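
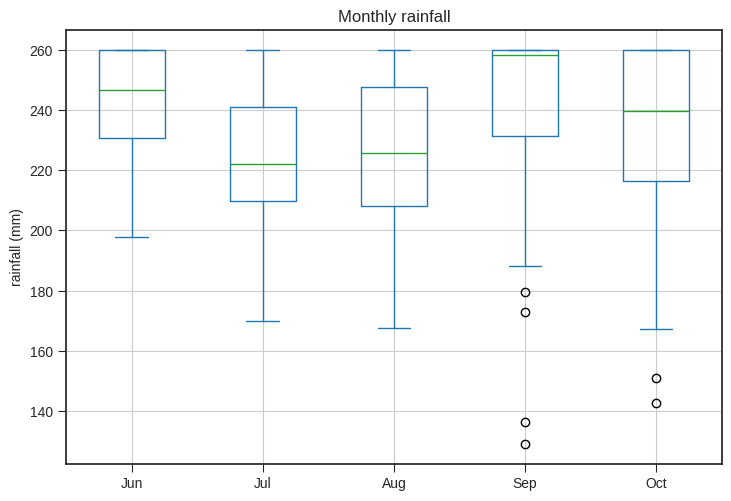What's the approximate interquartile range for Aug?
≈ 40

Q3 ≈ 250, Q1 ≈ 210; IQR ≈ 40.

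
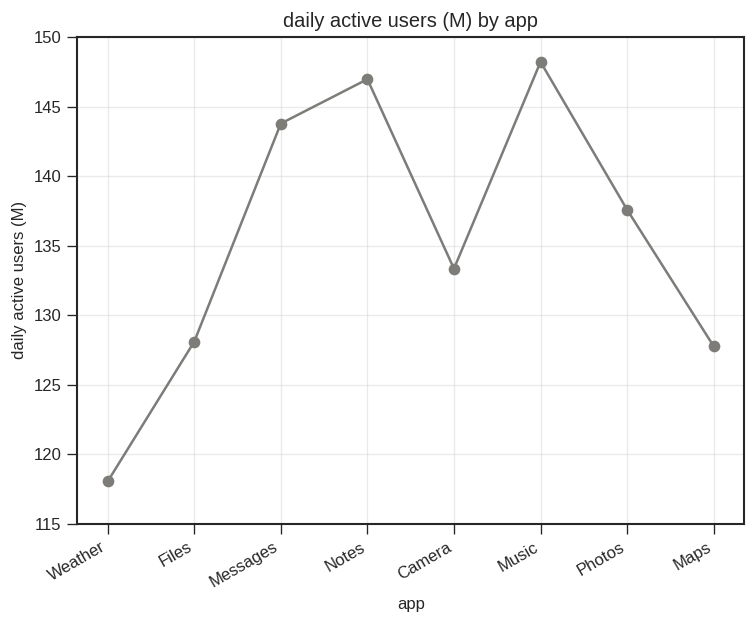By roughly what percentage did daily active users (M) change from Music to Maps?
≈ -13.3%

Music ≈ 150, Maps ≈ 130; (130 − 150) / 150 ≈ -13.3%.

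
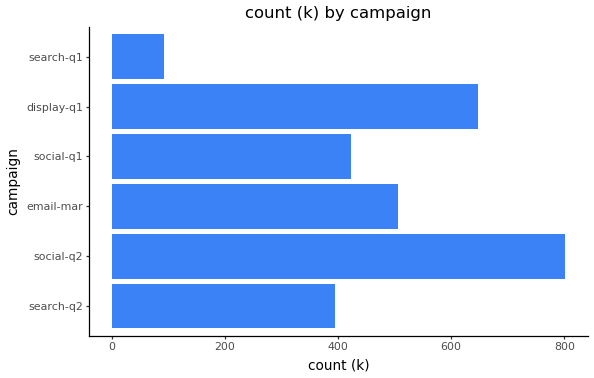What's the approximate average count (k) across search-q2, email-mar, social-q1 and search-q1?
≈ 350

(400 + 500 + 400 + 100) / 4 ≈ 350.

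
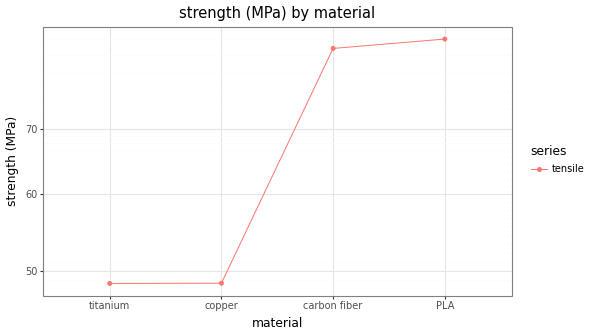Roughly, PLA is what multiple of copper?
≈ 1.7×

PLA ≈ 85, copper ≈ 50; 85/50 ≈ 1.7.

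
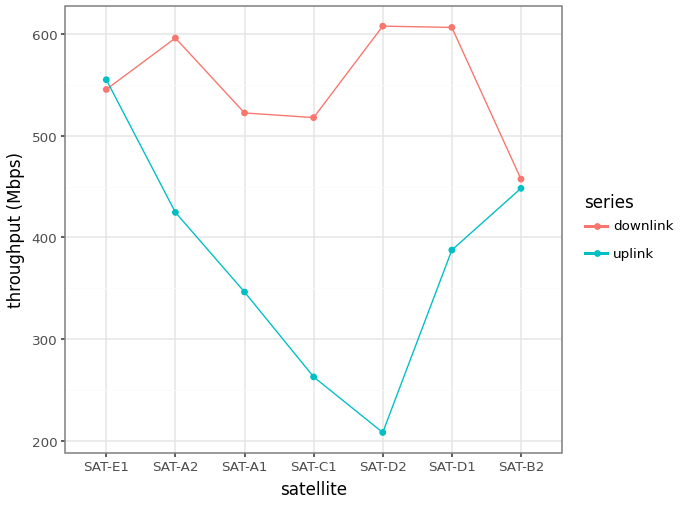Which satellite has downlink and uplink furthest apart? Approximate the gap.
SAT-D2, ≈ 400 Mbps

SAT-D2: downlink ≈ 600, uplink ≈ 200 → gap ≈ 400. Next-largest (SAT-C1) is only ≈ 250.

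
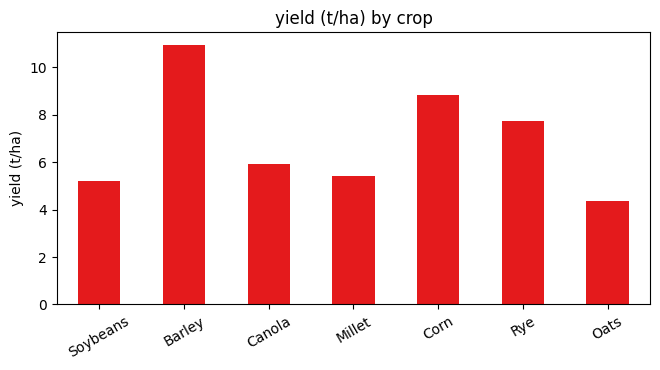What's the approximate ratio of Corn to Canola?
Corn ≈ 9, Canola ≈ 6; 9/6 ≈ 1.5.

≈ 1.5×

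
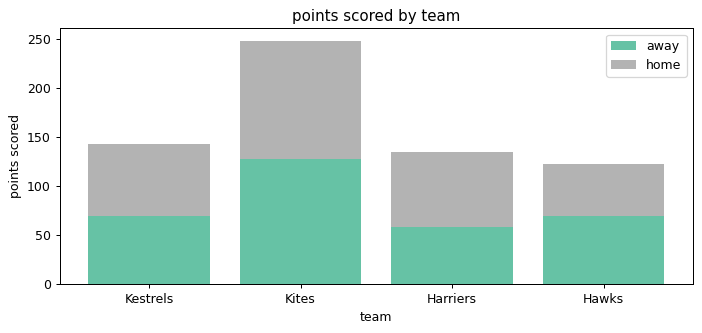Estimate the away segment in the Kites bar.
away top ≈ 125, bottom ≈ 0; segment ≈ 125.

≈ 125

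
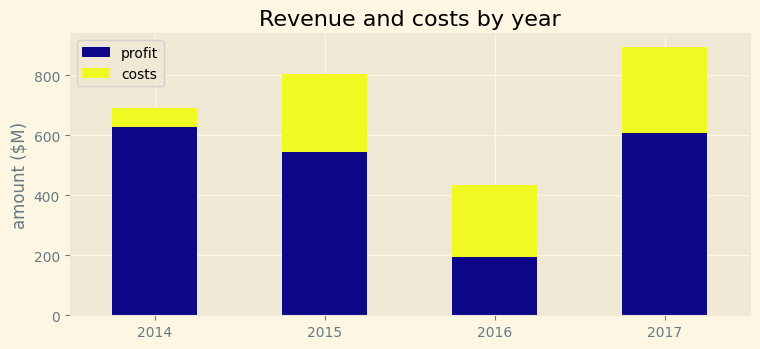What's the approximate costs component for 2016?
costs top ≈ 400, bottom ≈ 200; segment ≈ 200.

≈ 200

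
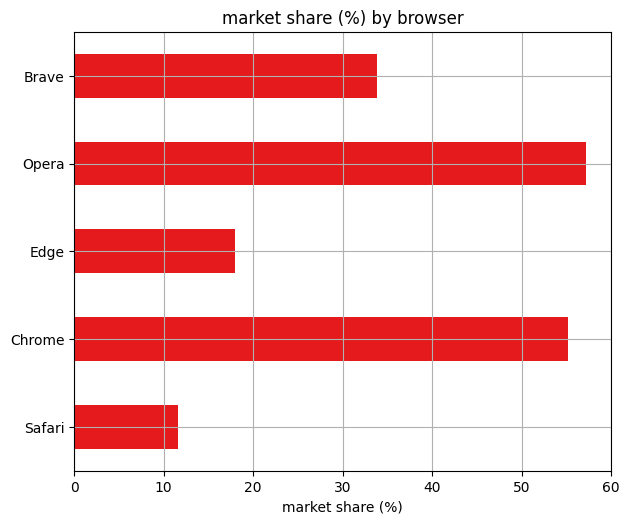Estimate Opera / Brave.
Opera ≈ 55, Brave ≈ 35; 55/35 ≈ 1.57.

≈ 1.57×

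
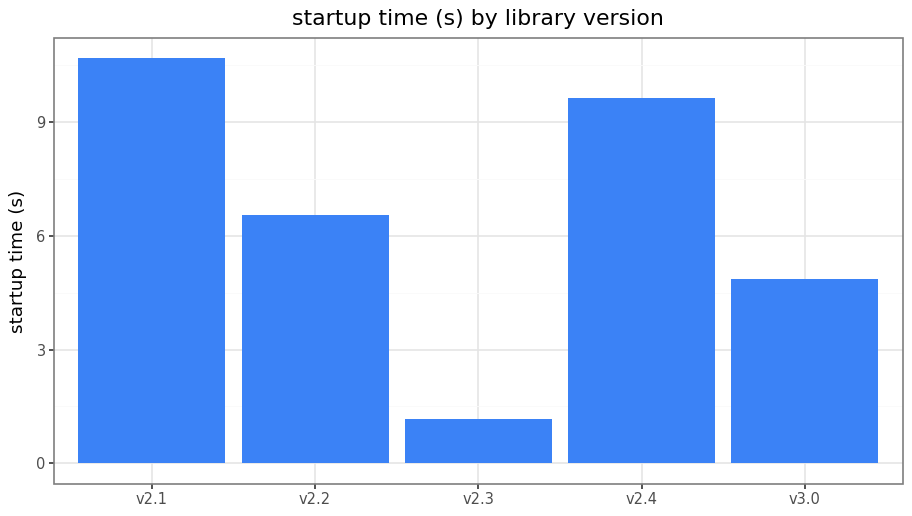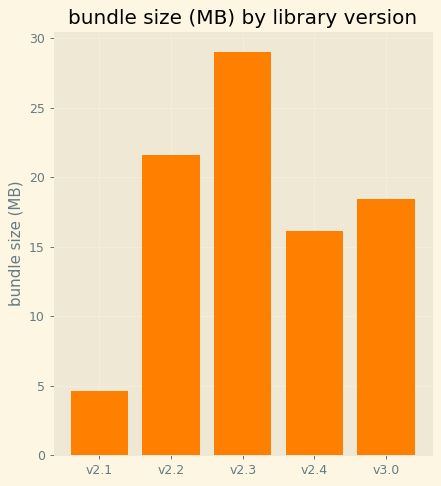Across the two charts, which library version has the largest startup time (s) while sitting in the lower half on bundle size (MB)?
v2.1

Chart 2 median bundle size (MB) ≈ 20; below-median library versions: v2.1, v2.4. Among those, v2.1 has the highest startup time (s) (≈ 11).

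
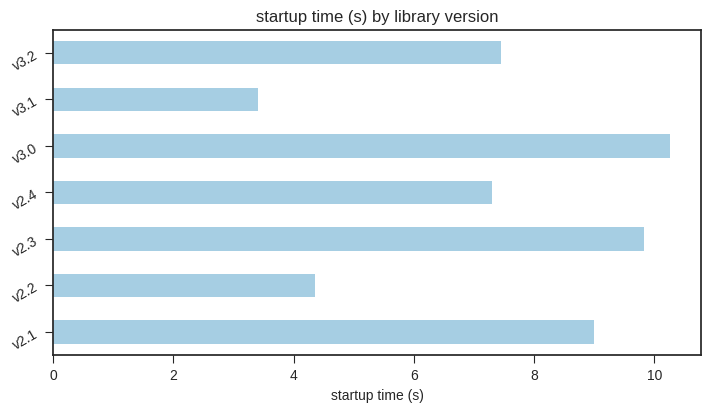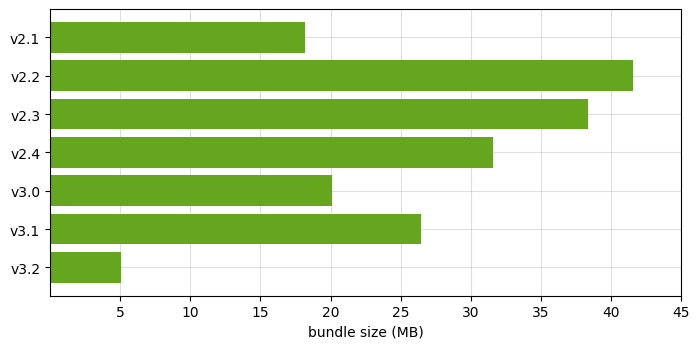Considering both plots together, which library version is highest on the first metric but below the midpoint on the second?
Chart 2 median bundle size (MB) ≈ 25; below-median library versions: v2.1, v3.0, v3.2. Among those, v3.0 has the highest startup time (s) (≈ 10).

v3.0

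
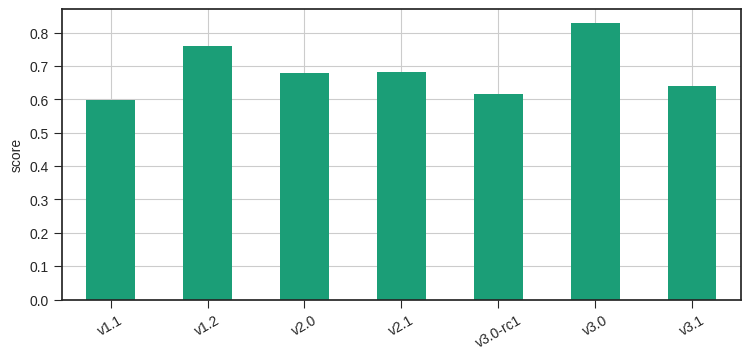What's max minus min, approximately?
≈ 0.2

Max v3.0 ≈ 0.8, min v1.1 ≈ 0.6; range ≈ 0.2.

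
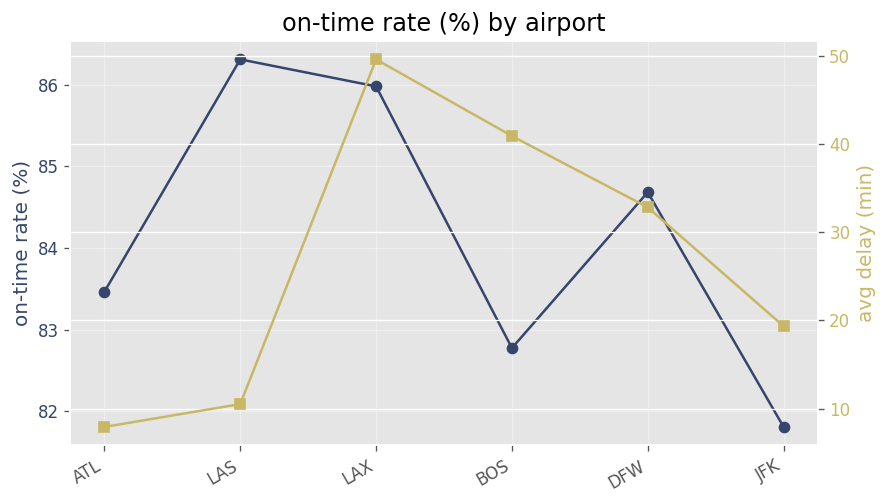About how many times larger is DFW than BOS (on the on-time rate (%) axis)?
≈ 1.02×

DFW ≈ 84.5, BOS ≈ 83.0; 84.5/83.0 ≈ 1.02.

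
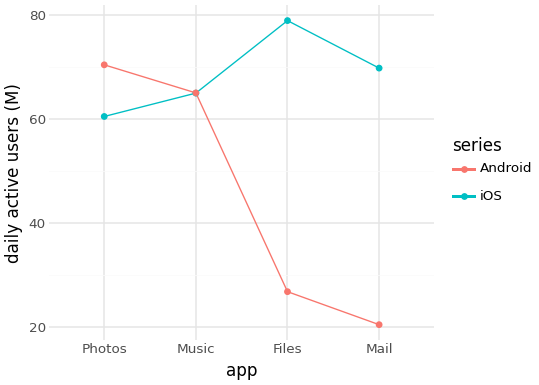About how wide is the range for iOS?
≈ 20

Max Files ≈ 80, min Photos ≈ 60; range ≈ 20.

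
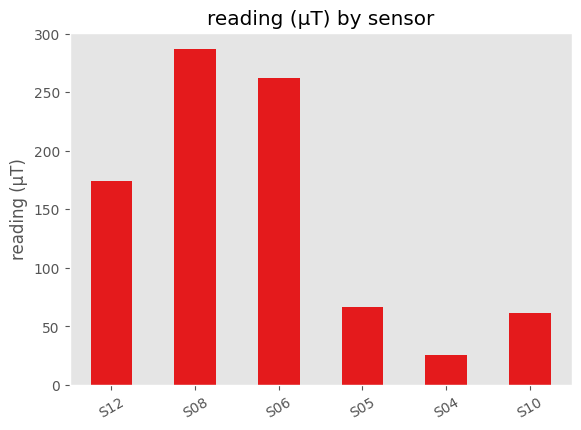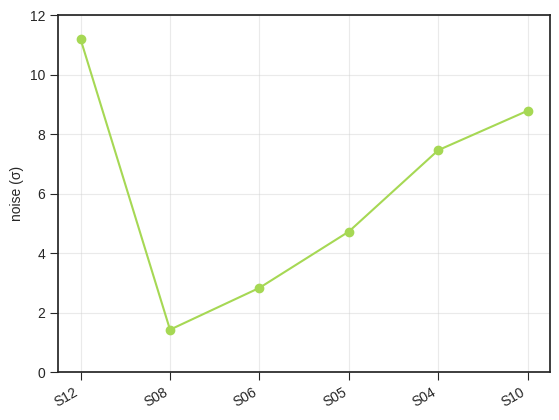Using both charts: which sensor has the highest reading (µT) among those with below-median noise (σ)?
Chart 2 median noise (σ) ≈ 6; below-median sensors: S08, S06, S05. Among those, S08 has the highest reading (µT) (≈ 300).

S08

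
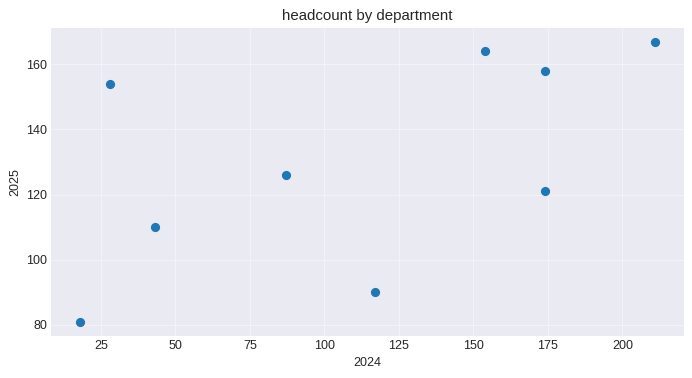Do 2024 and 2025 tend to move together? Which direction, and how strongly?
Points are positively correlated; moderate (|r| ≈ 0.5).

positive, moderate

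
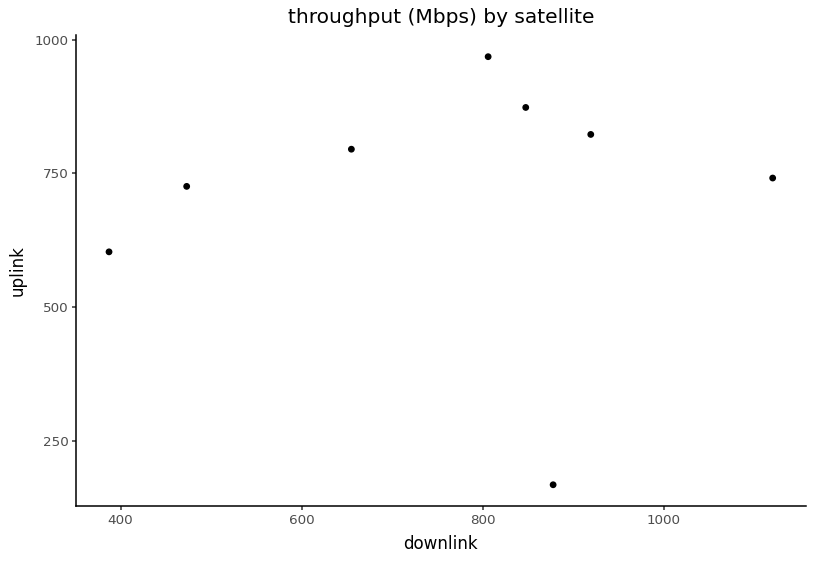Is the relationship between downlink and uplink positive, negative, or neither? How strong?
Points are roughly uncorrelated; weak (|r| ≈ 0.0).

no clear correlation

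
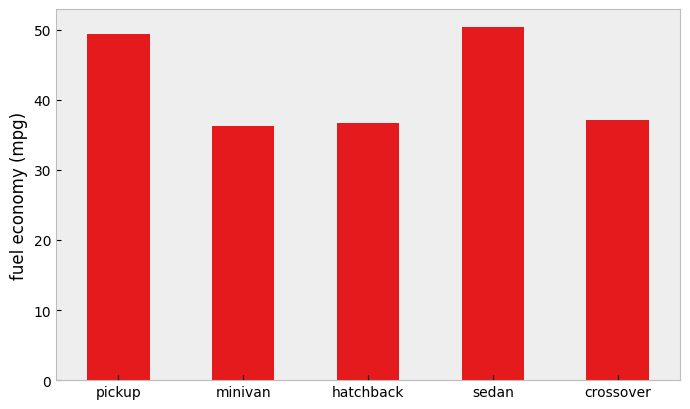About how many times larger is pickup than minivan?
≈ 1.43×

pickup ≈ 50, minivan ≈ 35; 50/35 ≈ 1.43.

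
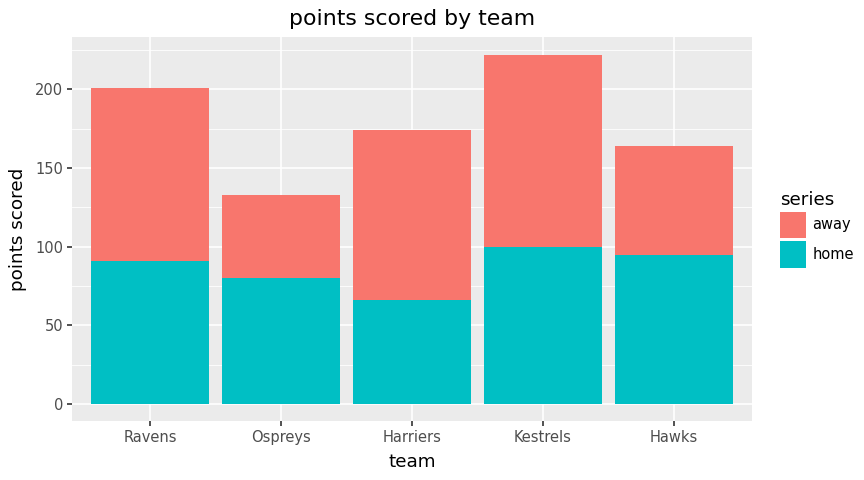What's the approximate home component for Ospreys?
home top ≈ 80, bottom ≈ 0; segment ≈ 80.

≈ 80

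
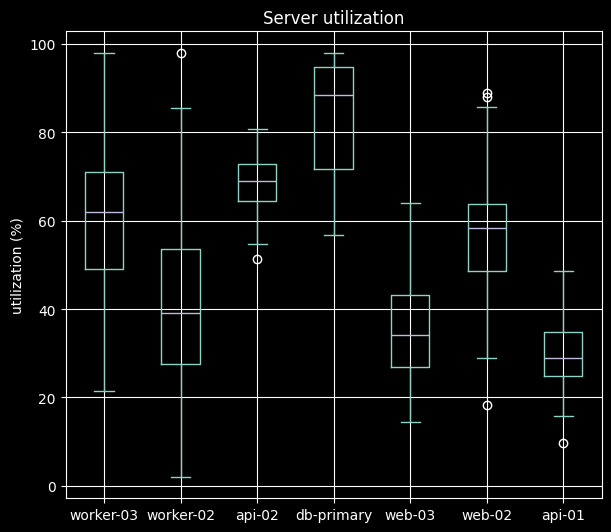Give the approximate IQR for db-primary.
Q3 ≈ 95, Q1 ≈ 70; IQR ≈ 25.

≈ 25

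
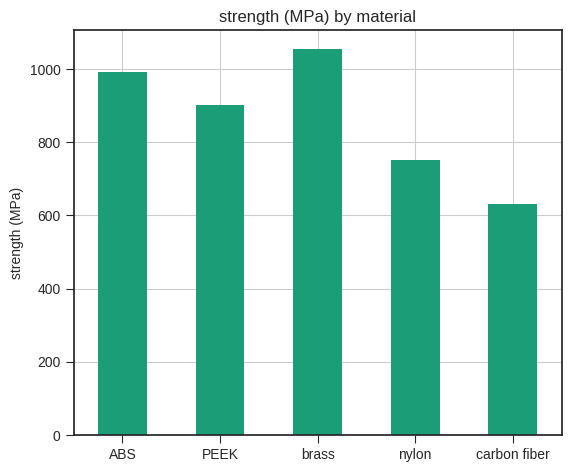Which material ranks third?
PEEK

Top 4: brass ≈ 1100, ABS ≈ 1000, PEEK ≈ 900, nylon ≈ 800.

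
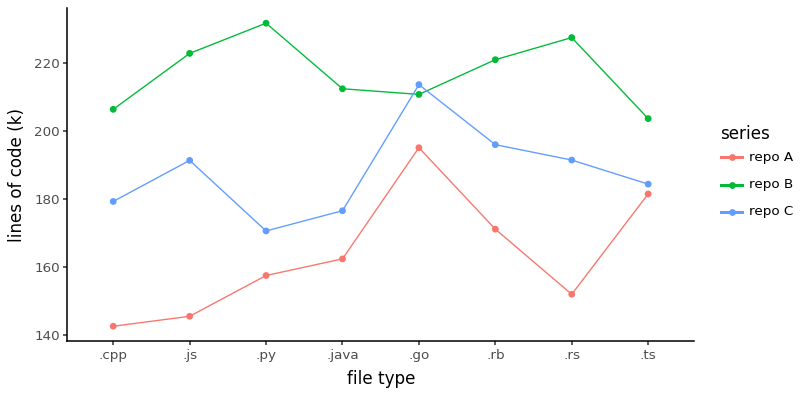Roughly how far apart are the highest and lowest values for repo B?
Max .py ≈ 230, min .ts ≈ 200; range ≈ 30.

≈ 30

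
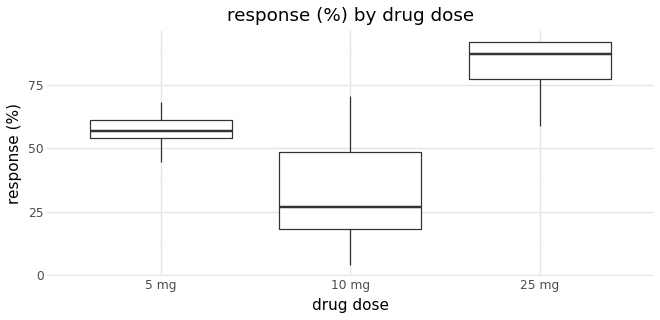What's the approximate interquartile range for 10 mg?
≈ 30

Q3 ≈ 50, Q1 ≈ 20; IQR ≈ 30.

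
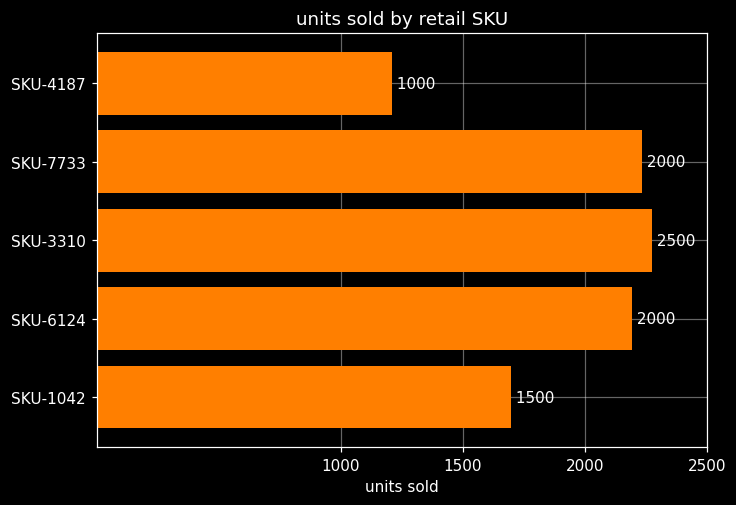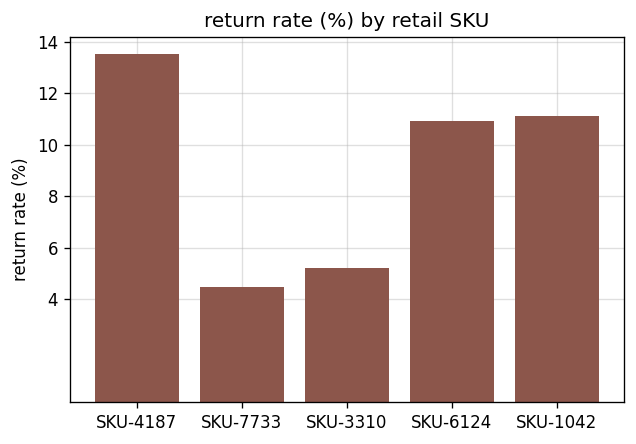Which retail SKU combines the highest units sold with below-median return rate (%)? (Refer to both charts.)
Chart 2 median return rate (%) ≈ 10; below-median retail SKUs: SKU-7733, SKU-3310. Among those, SKU-3310 has the highest units sold (≈ 2500).

SKU-3310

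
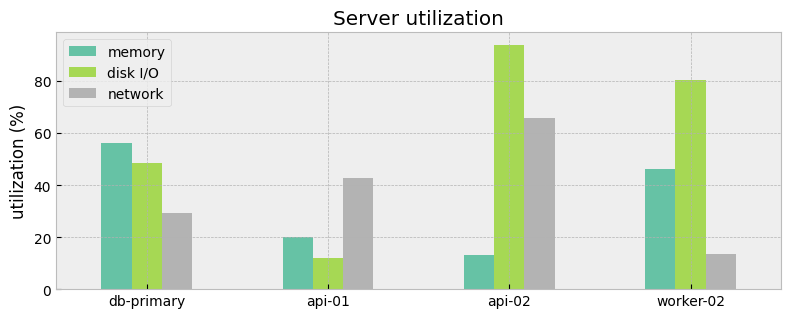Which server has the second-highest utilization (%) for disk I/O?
worker-02

Top 3 for disk I/O: api-02 ≈ 90, worker-02 ≈ 80, db-primary ≈ 50.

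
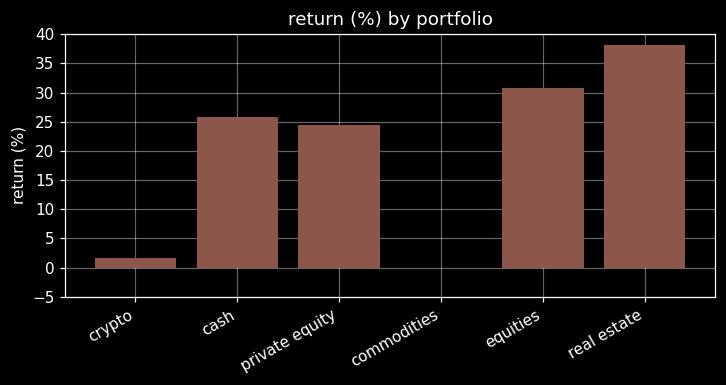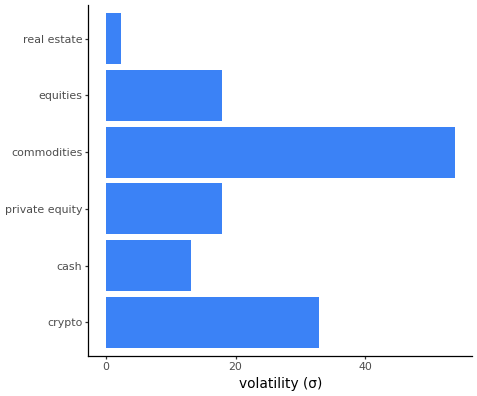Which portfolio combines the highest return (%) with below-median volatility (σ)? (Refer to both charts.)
Chart 2 median volatility (σ) ≈ 20; below-median portfolios: cash, private equity, real estate. Among those, real estate has the highest return (%) (≈ 40).

real estate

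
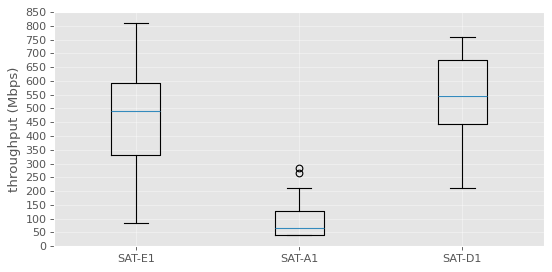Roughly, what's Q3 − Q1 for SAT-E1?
Q3 ≈ 600, Q1 ≈ 350; IQR ≈ 250.

≈ 250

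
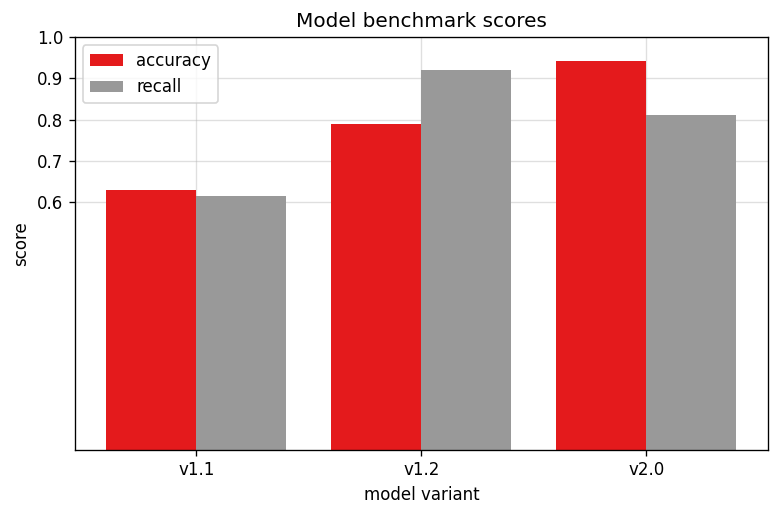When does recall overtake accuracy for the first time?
v1.1: recall ≈ 0.6 vs accuracy ≈ 0.6 (not yet); v1.2: recall ≈ 0.9 vs accuracy ≈ 0.8 (first crossover).

v1.2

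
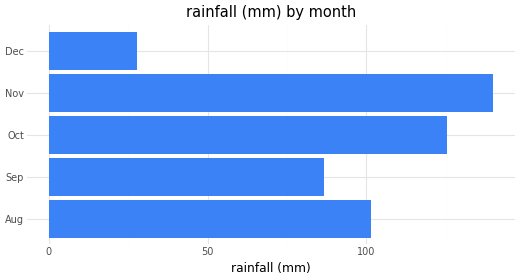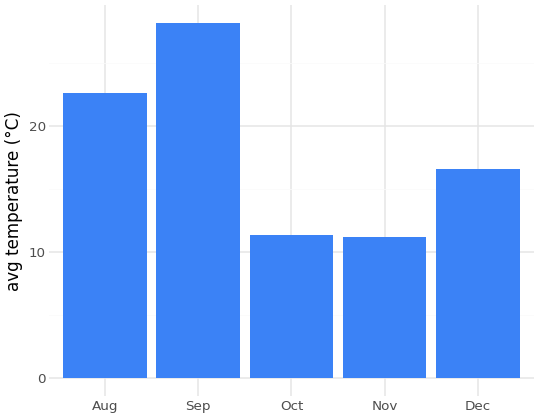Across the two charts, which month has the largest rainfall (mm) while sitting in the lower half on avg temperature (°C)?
Chart 2 median avg temperature (°C) ≈ 15; below-median months: Oct, Nov. Among those, Nov has the highest rainfall (mm) (≈ 140).

Nov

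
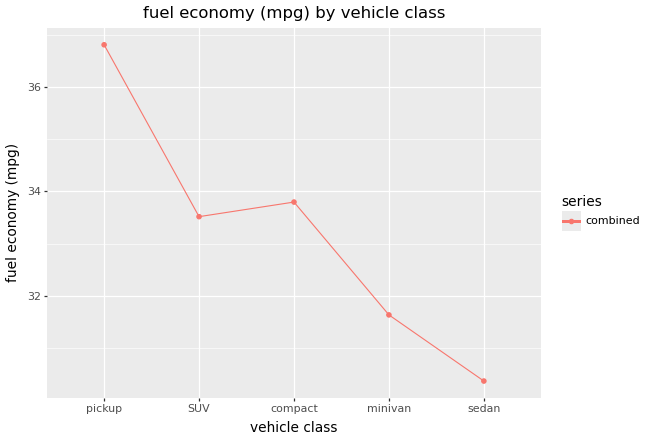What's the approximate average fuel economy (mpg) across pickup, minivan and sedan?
(37 + 32 + 30) / 3 ≈ 33.

≈ 33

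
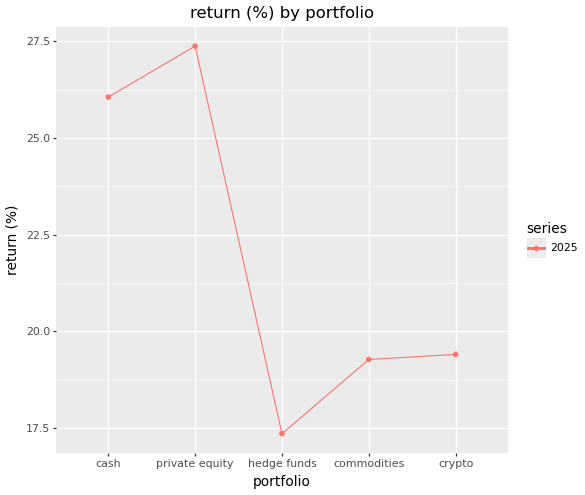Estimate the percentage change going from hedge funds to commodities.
hedge funds ≈ 17, commodities ≈ 19; (19 − 17) / 17 ≈ +11.8%.

≈ +11.8%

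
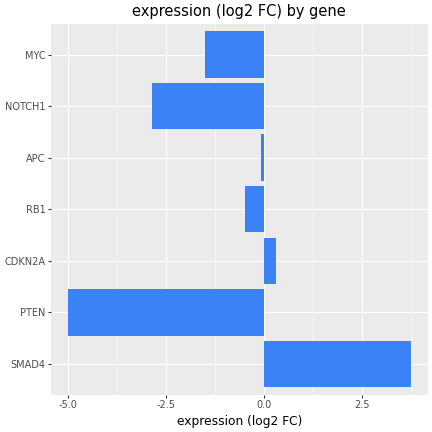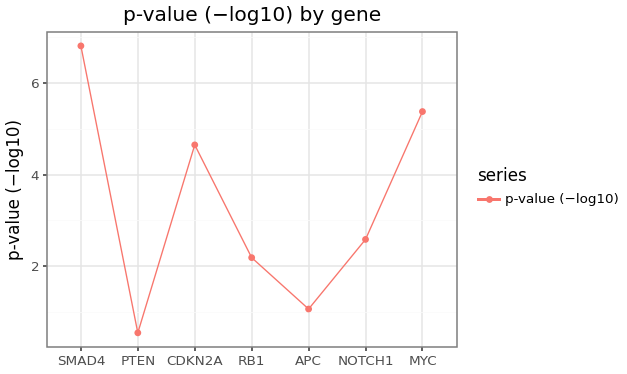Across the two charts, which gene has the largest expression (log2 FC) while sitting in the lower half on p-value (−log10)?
Chart 2 median p-value (−log10) ≈ 3; below-median genes: PTEN, RB1, APC. Among those, APC has the highest expression (log2 FC) (≈ 0).

APC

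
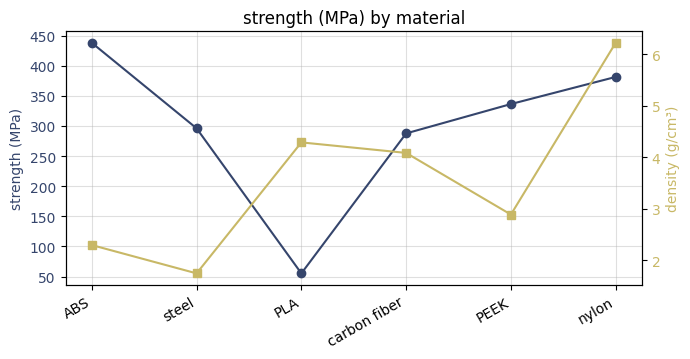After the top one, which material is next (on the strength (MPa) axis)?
Top 3 (on the strength (MPa) axis): ABS ≈ 450, nylon ≈ 400, PEEK ≈ 350.

nylon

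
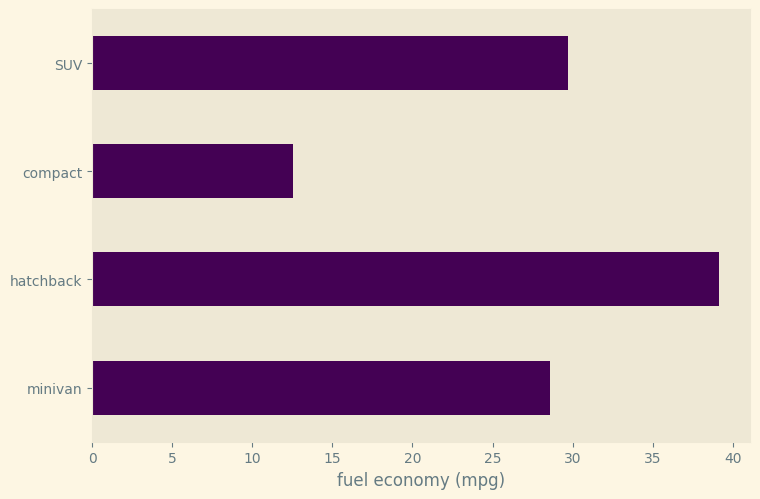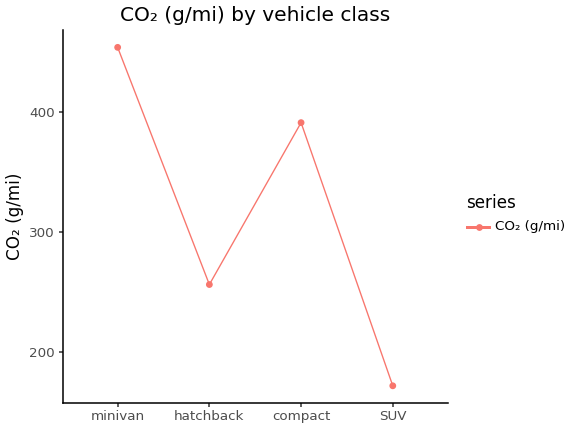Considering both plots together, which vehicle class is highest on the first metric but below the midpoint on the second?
hatchback

Chart 2 median CO₂ (g/mi) ≈ 300; below-median vehicle classes: hatchback, SUV. Among those, hatchback has the highest fuel economy (mpg) (≈ 40).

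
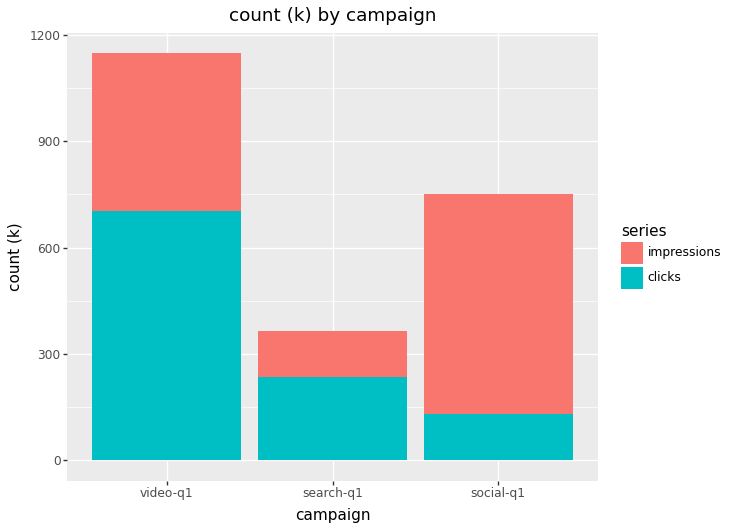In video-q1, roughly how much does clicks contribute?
≈ 700

clicks top ≈ 700, bottom ≈ 0; segment ≈ 700.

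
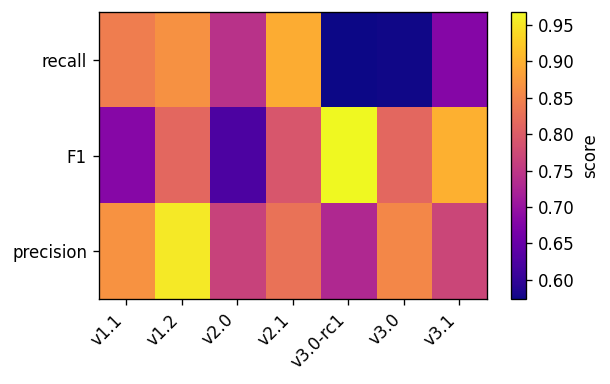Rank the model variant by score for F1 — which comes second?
v3.1

Top 3 for F1: v3.0-rc1 ≈ 0.95, v3.1 ≈ 0.90, v1.2 ≈ 0.80.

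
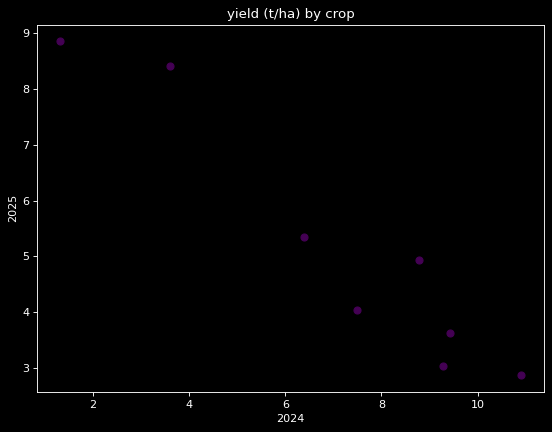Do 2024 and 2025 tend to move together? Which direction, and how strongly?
negative, strong

Points are negatively correlated; strong (|r| ≈ 1.0).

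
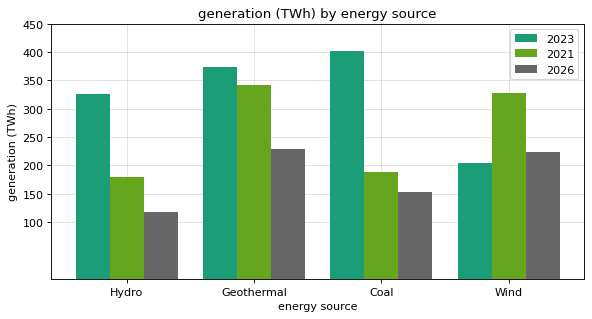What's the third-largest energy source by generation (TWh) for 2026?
Coal

Top 4 for 2026: Geothermal ≈ 250, Wind ≈ 200, Coal ≈ 150, Hydro ≈ 100.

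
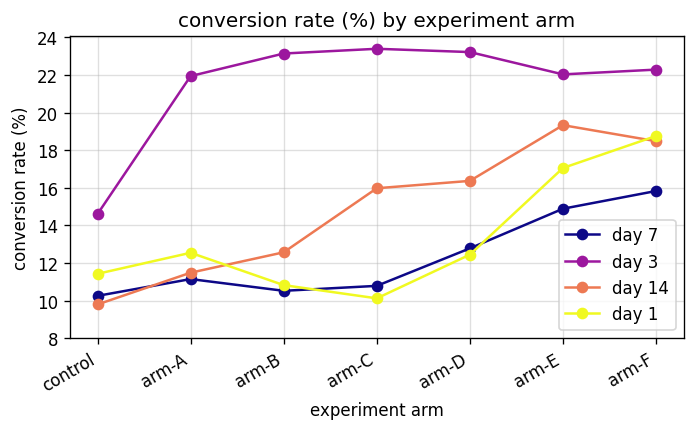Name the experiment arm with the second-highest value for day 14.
Top 3 for day 14: arm-E ≈ 20, arm-F ≈ 18, arm-D ≈ 16.

arm-F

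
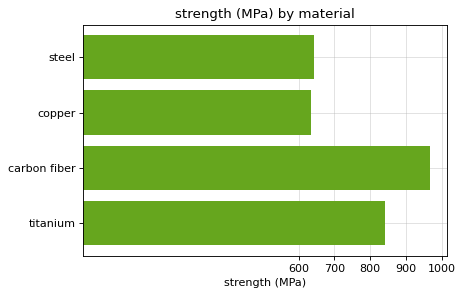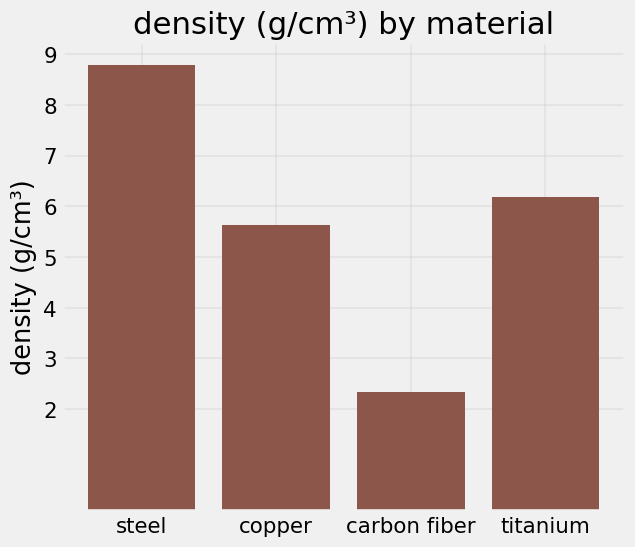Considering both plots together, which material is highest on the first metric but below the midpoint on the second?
Chart 2 median density (g/cm³) ≈ 6; below-median materials: copper, carbon fiber. Among those, carbon fiber has the highest strength (MPa) (≈ 1000).

carbon fiber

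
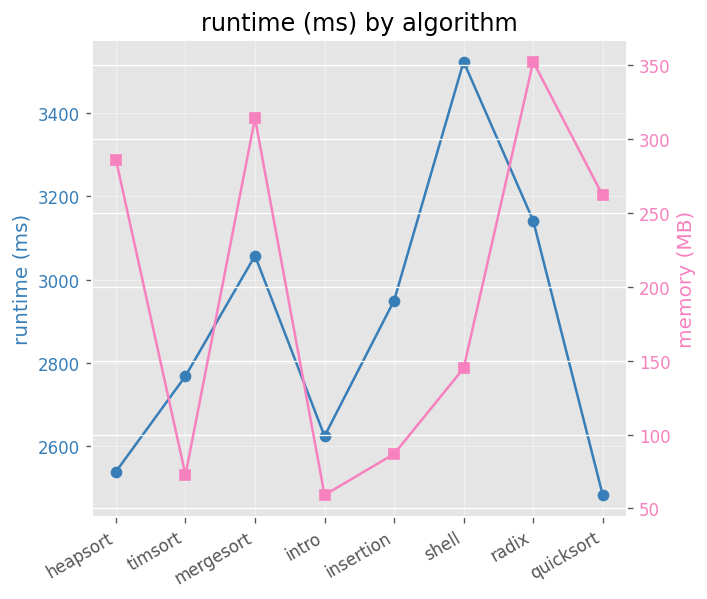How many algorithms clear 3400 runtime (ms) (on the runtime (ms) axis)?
1

Above 3400: shell.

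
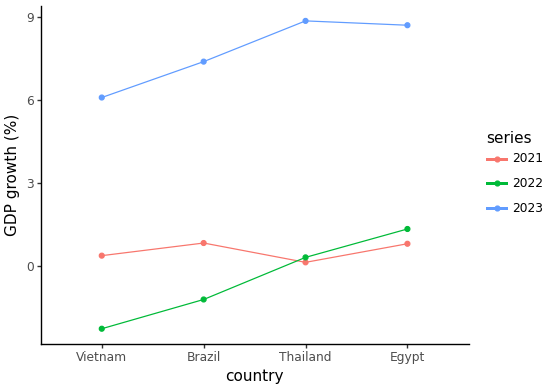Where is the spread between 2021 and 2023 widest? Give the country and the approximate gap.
Thailand: 2021 ≈ 0, 2023 ≈ 9 → gap ≈ 9. Next-largest (Egypt) is only ≈ 8.

Thailand, ≈ 9 %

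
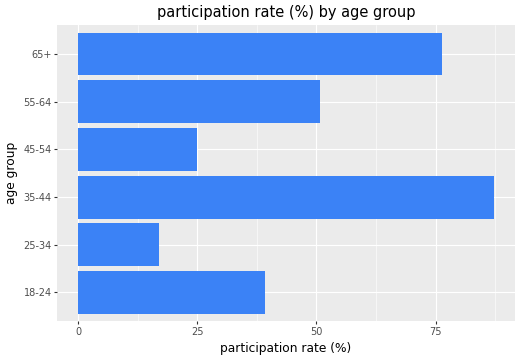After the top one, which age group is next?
Top 3: 35-44 ≈ 90, 65+ ≈ 80, 55-64 ≈ 50.

65+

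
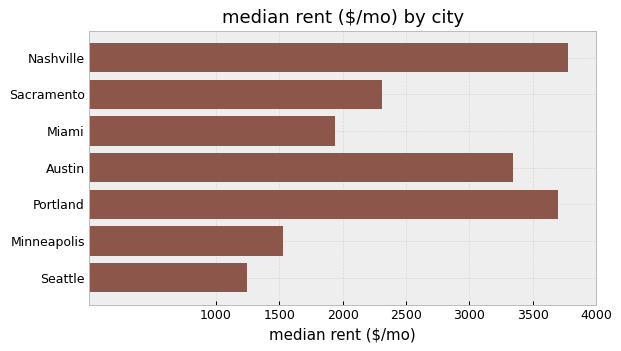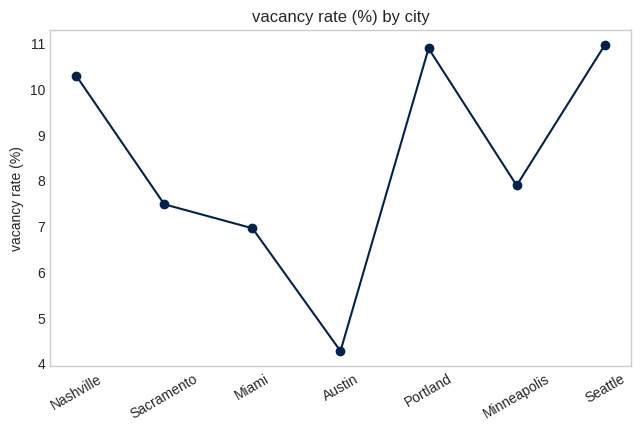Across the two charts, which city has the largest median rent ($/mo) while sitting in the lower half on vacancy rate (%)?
Austin

Chart 2 median vacancy rate (%) ≈ 8; below-median cities: Sacramento, Miami, Austin. Among those, Austin has the highest median rent ($/mo) (≈ 3500).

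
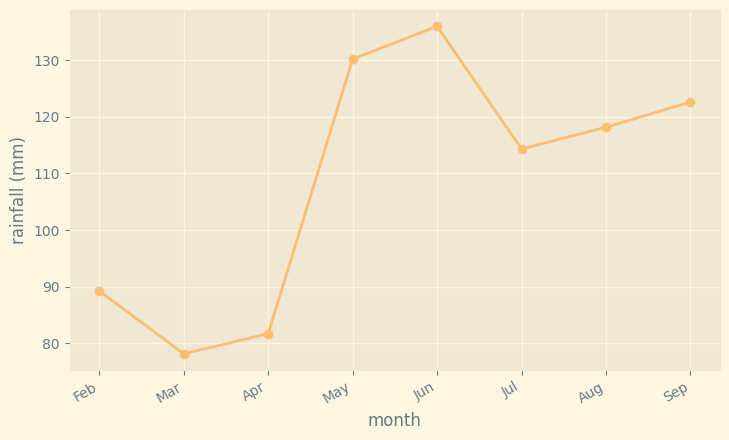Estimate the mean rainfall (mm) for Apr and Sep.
(80 + 125) / 2 ≈ 102.

≈ 102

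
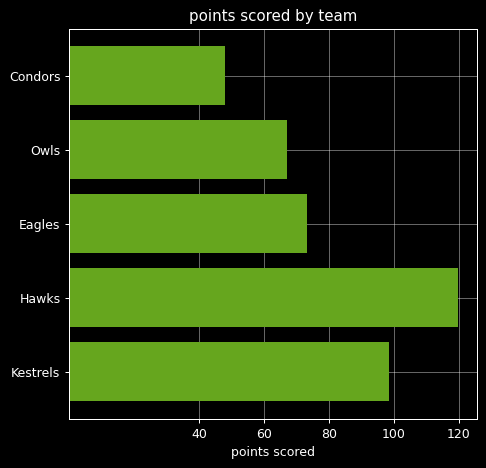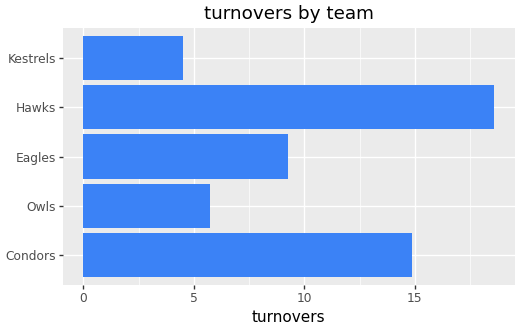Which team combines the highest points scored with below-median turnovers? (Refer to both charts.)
Kestrels

Chart 2 median turnovers ≈ 10; below-median teams: Owls, Kestrels. Among those, Kestrels has the highest points scored (≈ 100).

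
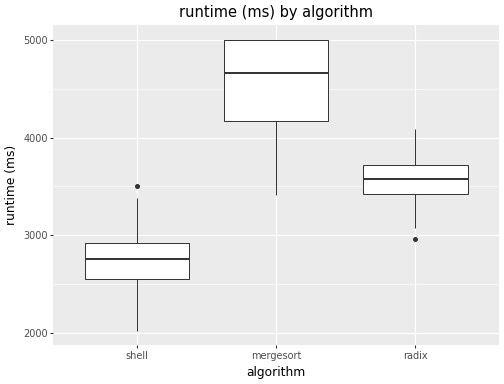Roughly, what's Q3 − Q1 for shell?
Q3 ≈ 3000, Q1 ≈ 2600; IQR ≈ 400.

≈ 400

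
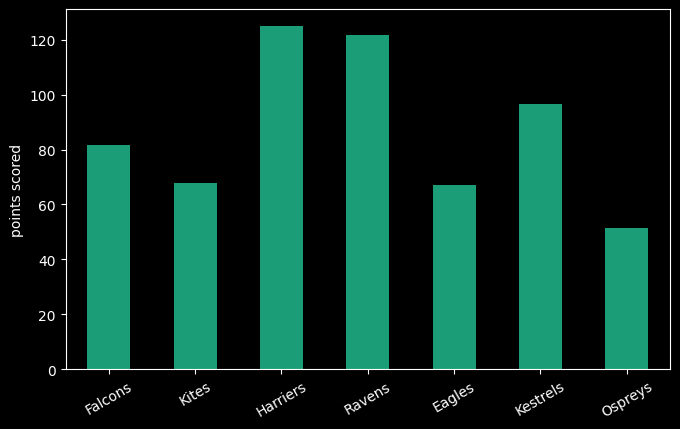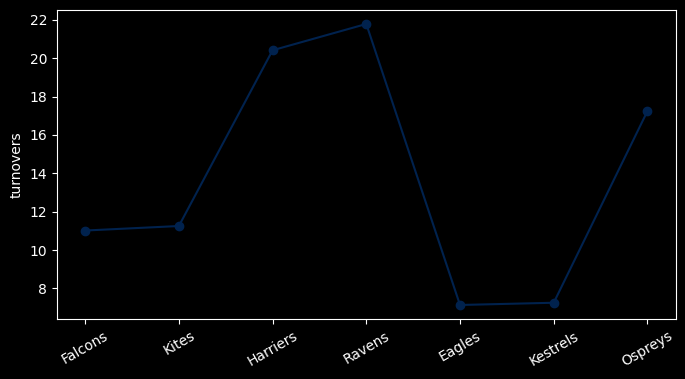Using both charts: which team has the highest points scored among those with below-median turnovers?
Kestrels

Chart 2 median turnovers ≈ 12; below-median teams: Falcons, Eagles, Kestrels. Among those, Kestrels has the highest points scored (≈ 100).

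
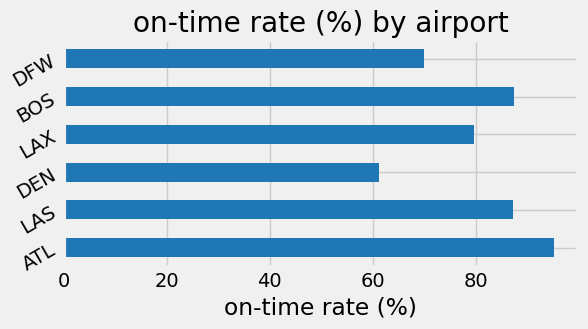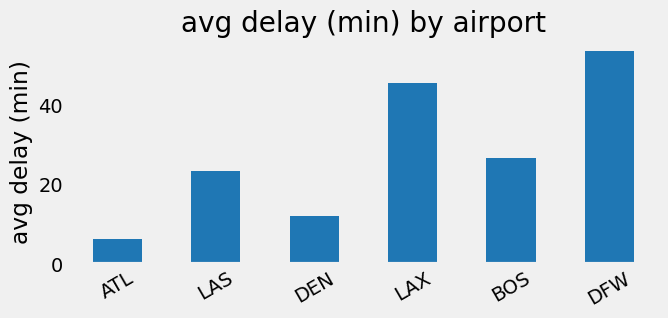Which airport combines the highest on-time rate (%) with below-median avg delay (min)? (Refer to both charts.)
ATL

Chart 2 median avg delay (min) ≈ 25; below-median airports: ATL, LAS, DEN. Among those, ATL has the highest on-time rate (%) (≈ 100).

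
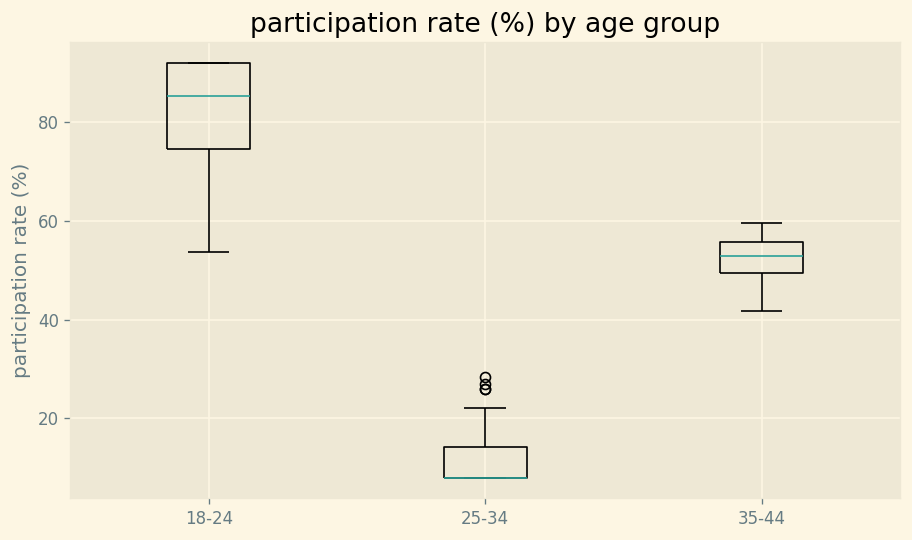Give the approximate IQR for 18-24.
Q3 ≈ 90, Q1 ≈ 70; IQR ≈ 20.

≈ 20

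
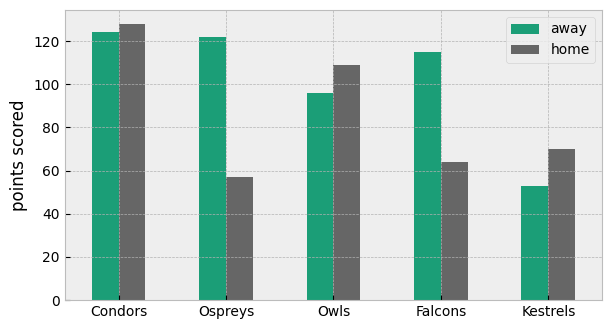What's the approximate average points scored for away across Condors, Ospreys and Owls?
≈ 113

(120 + 120 + 100) / 3 ≈ 113.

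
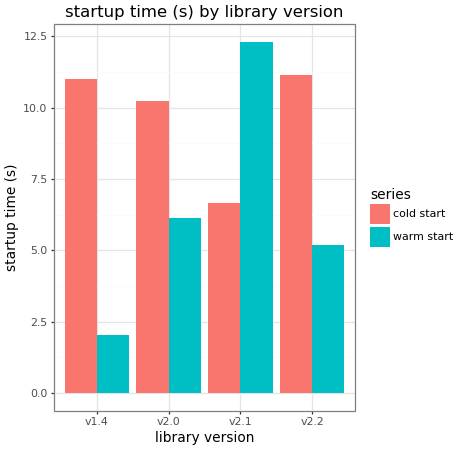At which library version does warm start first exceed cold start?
v2.0: warm start ≈ 6 vs cold start ≈ 10 (not yet); v2.1: warm start ≈ 12 vs cold start ≈ 6 (first crossover).

v2.1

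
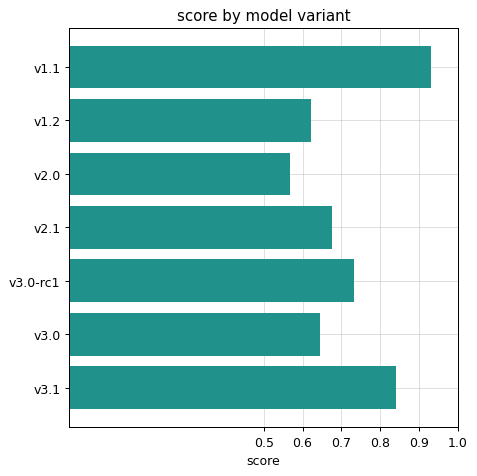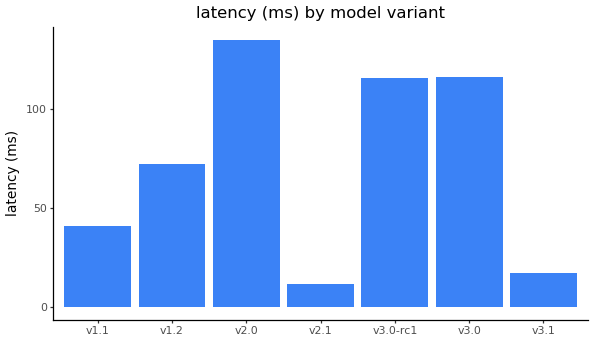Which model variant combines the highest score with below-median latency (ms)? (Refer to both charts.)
Chart 2 median latency (ms) ≈ 80; below-median model variants: v1.1, v2.1, v3.1. Among those, v1.1 has the highest score (≈ 0.9).

v1.1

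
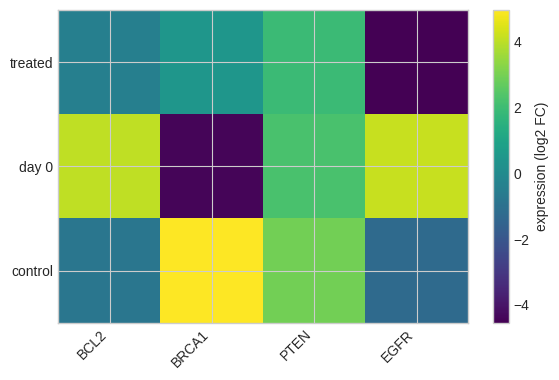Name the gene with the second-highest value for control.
PTEN

Top 3 for control: BRCA1 ≈ 5, PTEN ≈ 3, BCL2 ≈ -1.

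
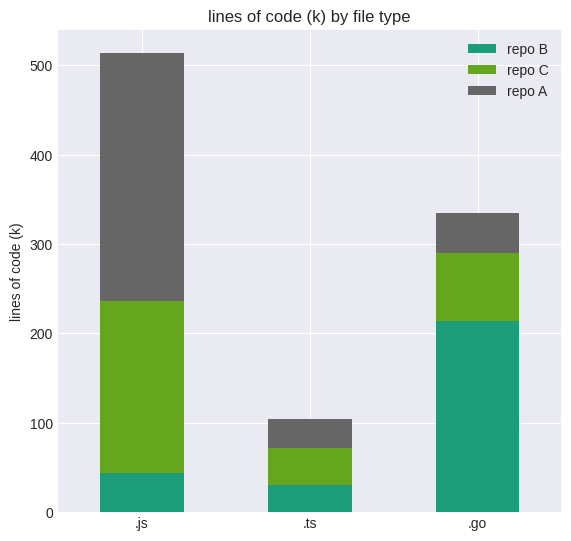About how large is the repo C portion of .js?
≈ 200

repo C top ≈ 250, bottom ≈ 50; segment ≈ 200.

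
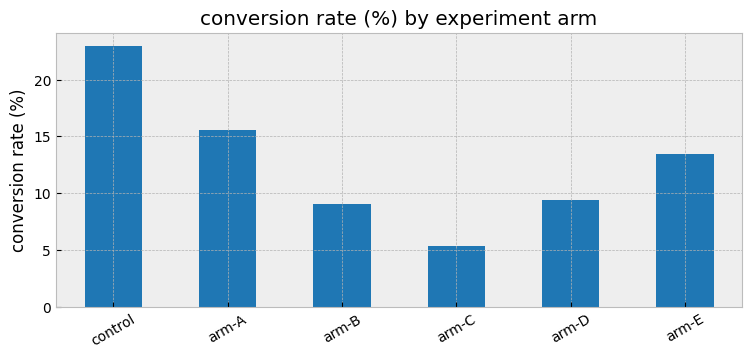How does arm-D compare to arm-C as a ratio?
≈ 1.67×

arm-D ≈ 10, arm-C ≈ 6; 10/6 ≈ 1.67.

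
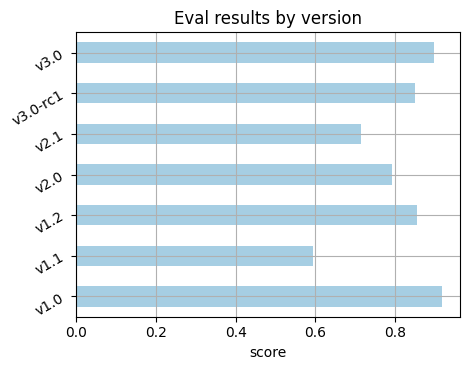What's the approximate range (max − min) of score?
Max v1.0 ≈ 0.9, min v1.1 ≈ 0.6; range ≈ 0.3.

≈ 0.3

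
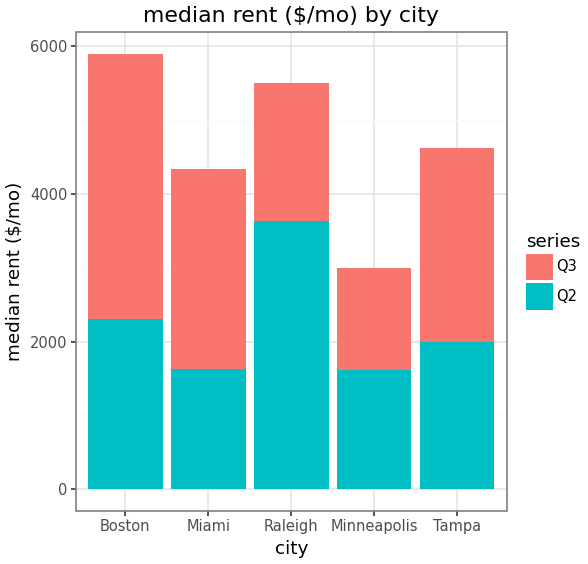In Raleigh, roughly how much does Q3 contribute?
Q3 top ≈ 5500, bottom ≈ 3500; segment ≈ 2000.

≈ 2000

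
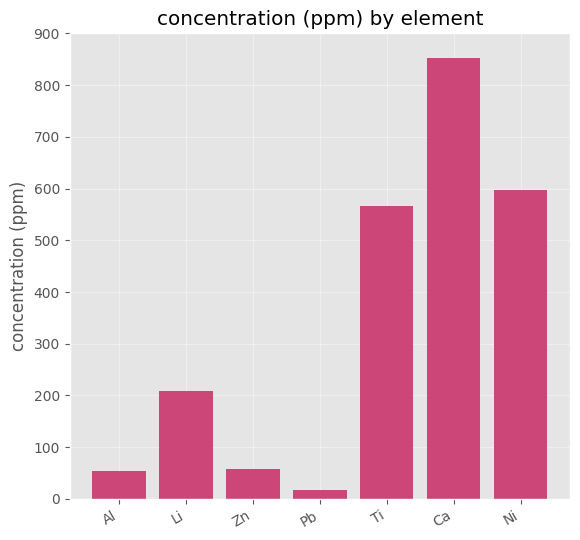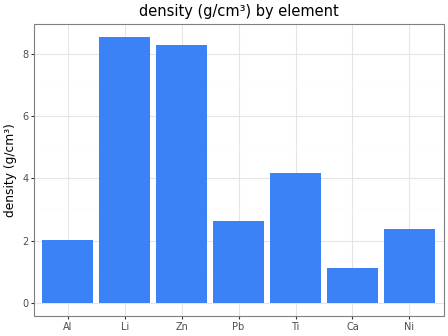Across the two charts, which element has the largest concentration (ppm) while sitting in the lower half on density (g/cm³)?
Ca

Chart 2 median density (g/cm³) ≈ 3; below-median elements: Al, Ca, Ni. Among those, Ca has the highest concentration (ppm) (≈ 900).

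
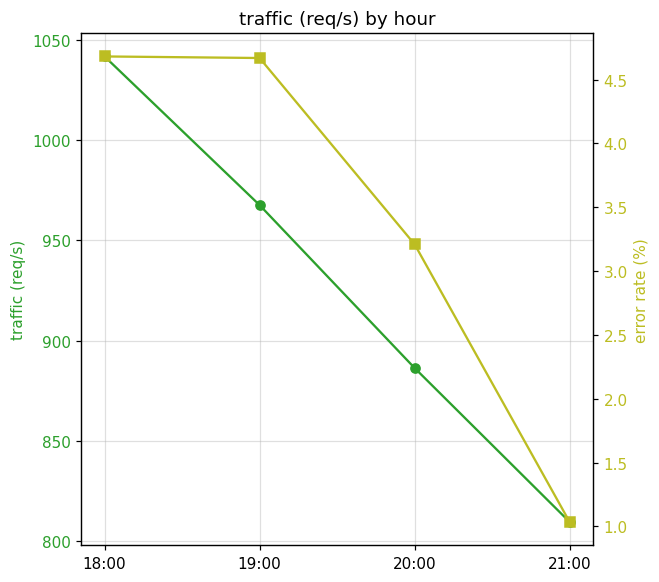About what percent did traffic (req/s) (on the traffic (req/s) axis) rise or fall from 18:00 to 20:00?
18:00 ≈ 1040, 20:00 ≈ 880; (880 − 1040) / 1040 ≈ -15.4%.

≈ -15.4%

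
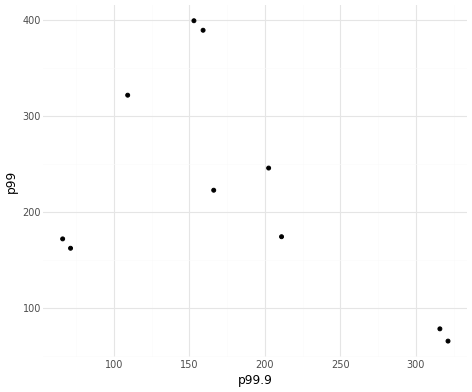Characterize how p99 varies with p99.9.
Points are negatively correlated; moderate (|r| ≈ 0.5).

negative, moderate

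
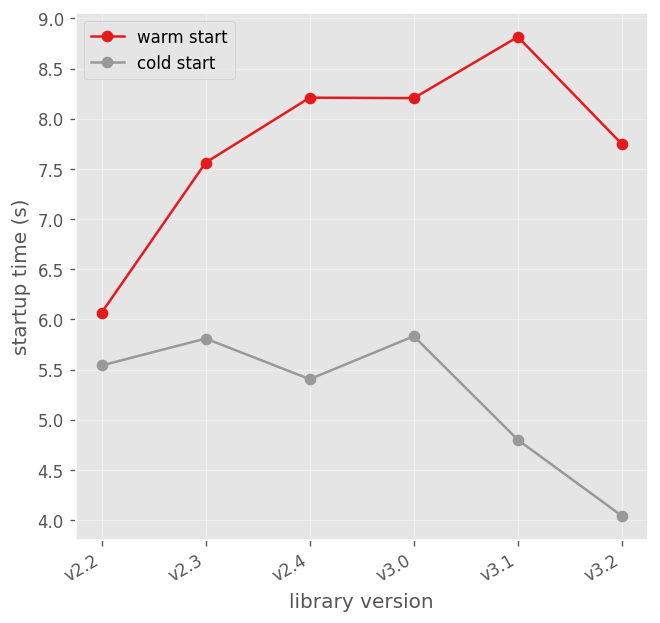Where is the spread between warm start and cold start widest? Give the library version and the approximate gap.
v3.1: warm start ≈ 9.0, cold start ≈ 5.0 → gap ≈ 4.0. Next-largest (v3.2) is only ≈ 3.5.

v3.1, ≈ 4.0 s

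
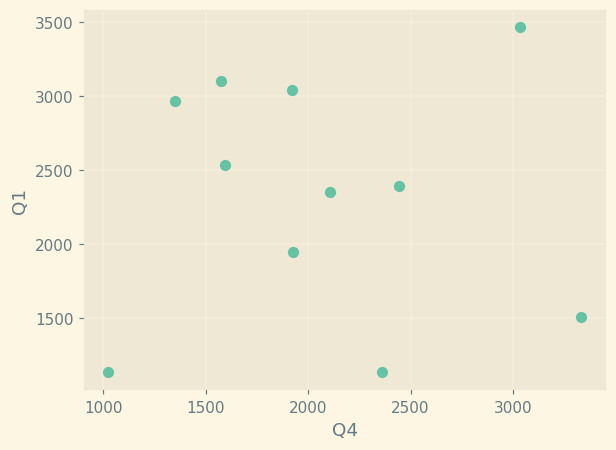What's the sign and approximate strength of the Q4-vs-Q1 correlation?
no clear correlation

Points are roughly uncorrelated; weak (|r| ≈ 0.0).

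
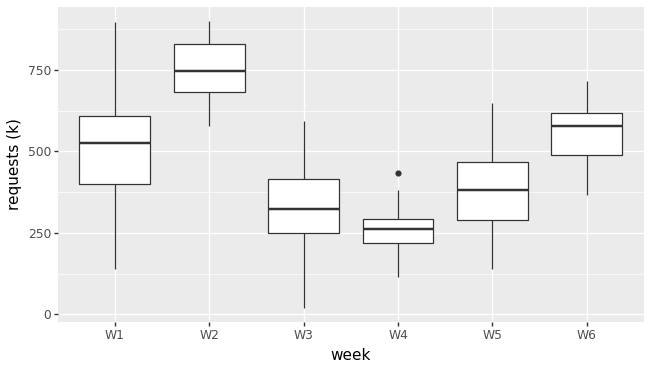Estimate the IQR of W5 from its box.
Q3 ≈ 450, Q1 ≈ 300; IQR ≈ 150.

≈ 150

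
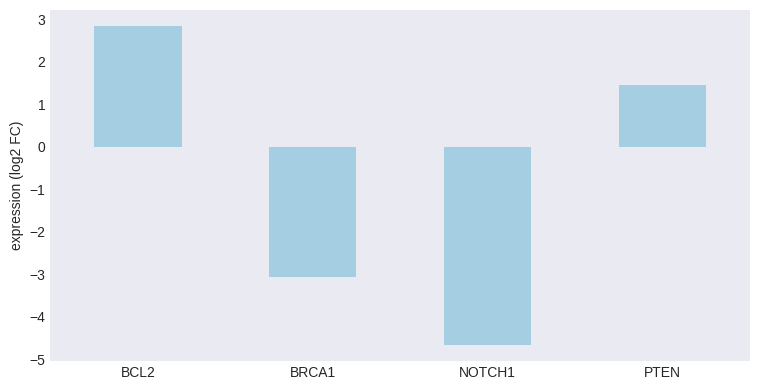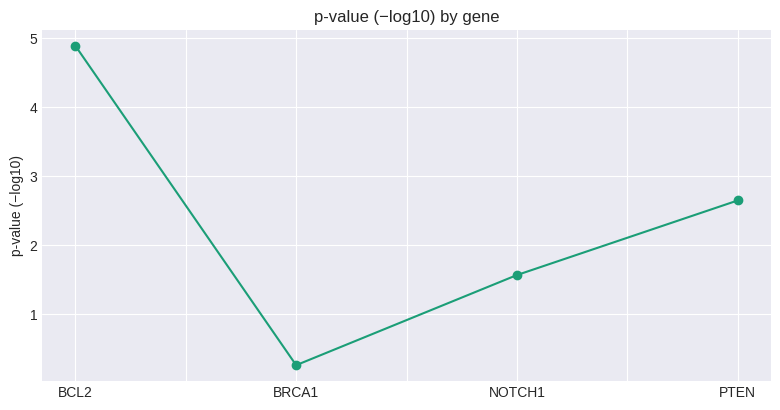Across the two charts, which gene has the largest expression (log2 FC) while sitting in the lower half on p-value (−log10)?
Chart 2 median p-value (−log10) ≈ 2; below-median genes: BRCA1, NOTCH1. Among those, BRCA1 has the highest expression (log2 FC) (≈ -3).

BRCA1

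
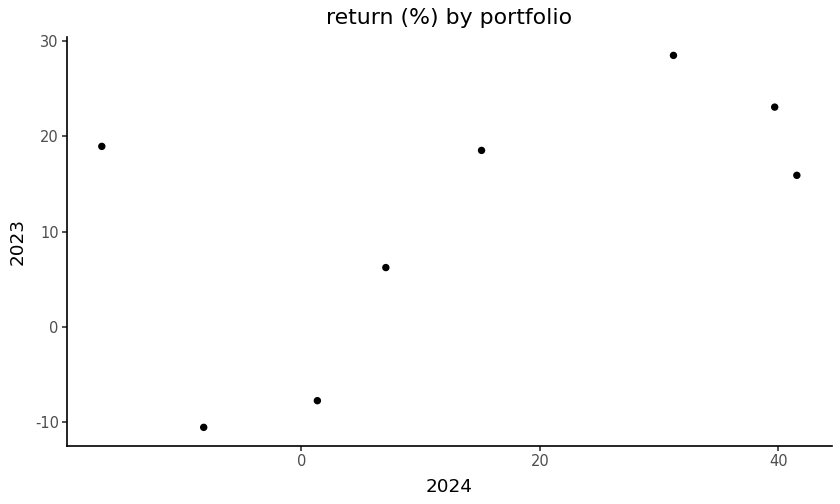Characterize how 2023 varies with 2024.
positive, moderate

Points are positively correlated; moderate (|r| ≈ 0.6).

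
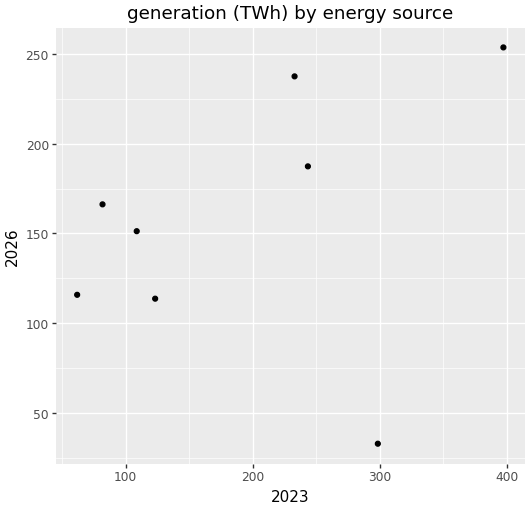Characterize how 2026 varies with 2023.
positive, weak

Points are positively correlated; weak (|r| ≈ 0.3).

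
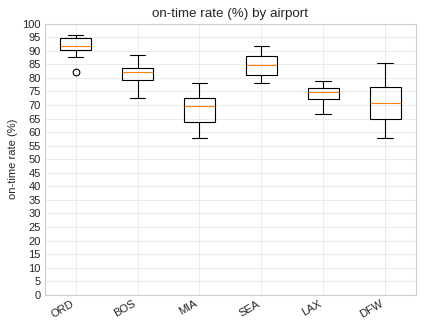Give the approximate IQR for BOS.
≈ 5

Q3 ≈ 85, Q1 ≈ 80; IQR ≈ 5.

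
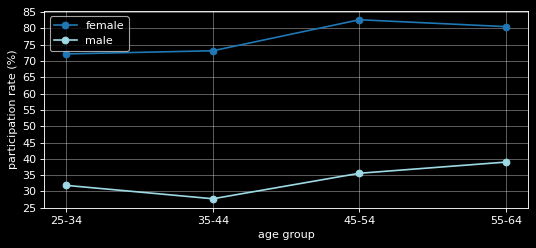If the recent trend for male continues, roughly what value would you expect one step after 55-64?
≈ 45

Last three: 30, 35, 40 → slope ≈ 5/step → next ≈ 45.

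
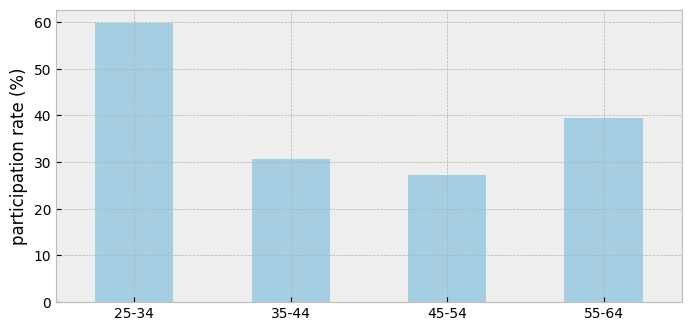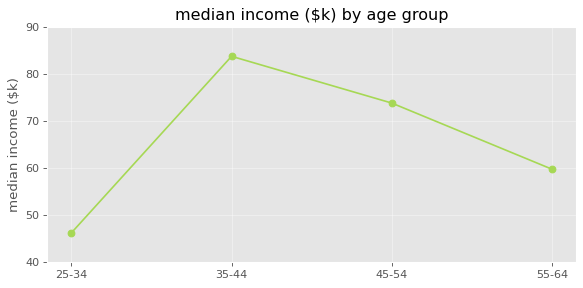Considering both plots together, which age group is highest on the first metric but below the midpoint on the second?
25-34

Chart 2 median median income ($k) ≈ 70; below-median age groups: 25-34, 55-64. Among those, 25-34 has the highest participation rate (%) (≈ 60).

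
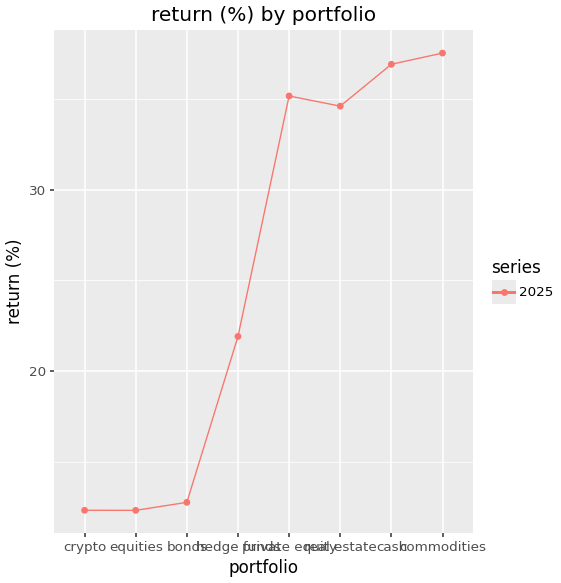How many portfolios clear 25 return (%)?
4

Above 25: private equity, real estate, cash, commodities.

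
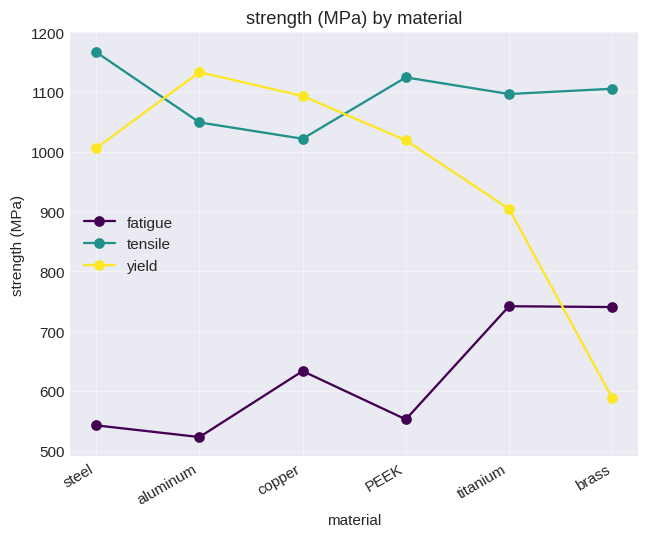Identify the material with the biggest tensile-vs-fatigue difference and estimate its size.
steel: tensile ≈ 1200, fatigue ≈ 500 → gap ≈ 700. Next-largest (PEEK) is only ≈ 500.

steel, ≈ 700 MPa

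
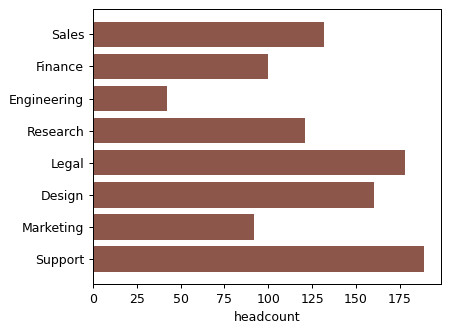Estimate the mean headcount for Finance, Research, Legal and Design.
≈ 140

(100 + 120 + 180 + 160) / 4 ≈ 140.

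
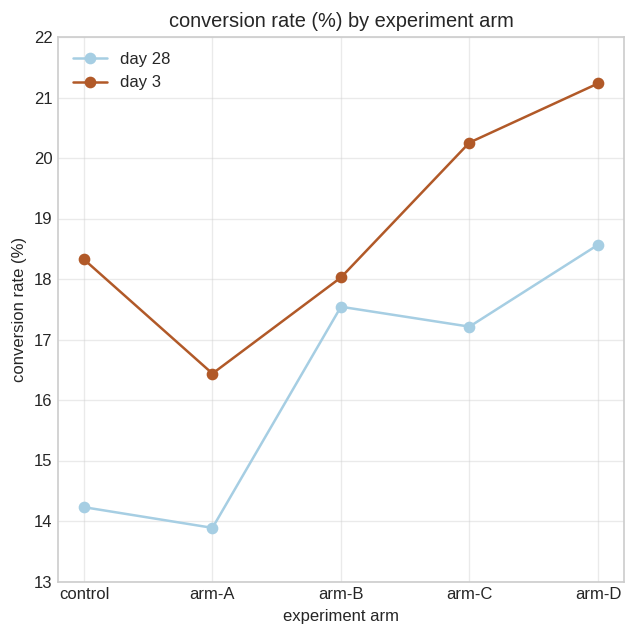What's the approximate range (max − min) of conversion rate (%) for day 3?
Max arm-D ≈ 21, min arm-A ≈ 16; range ≈ 5.

≈ 5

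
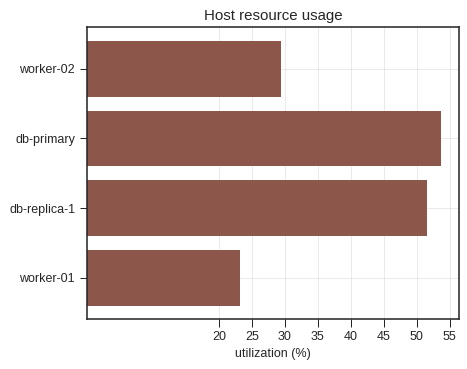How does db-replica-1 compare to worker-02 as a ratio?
≈ 1.67×

db-replica-1 ≈ 50, worker-02 ≈ 30; 50/30 ≈ 1.67.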